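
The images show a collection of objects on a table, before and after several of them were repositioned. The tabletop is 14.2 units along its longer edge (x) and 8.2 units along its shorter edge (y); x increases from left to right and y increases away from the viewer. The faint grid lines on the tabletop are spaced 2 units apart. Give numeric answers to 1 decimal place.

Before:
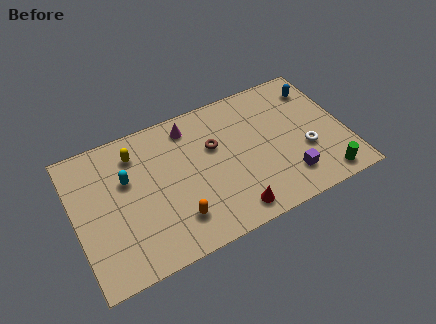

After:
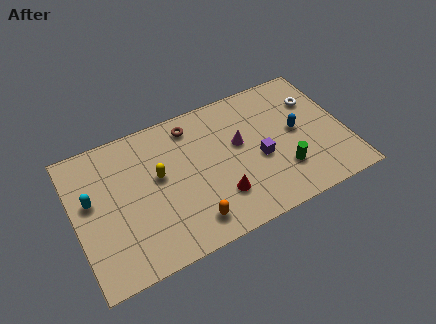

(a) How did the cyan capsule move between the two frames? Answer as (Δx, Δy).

(-1.9, -0.4)

The cyan capsule started near (2.8, 5.2) and ended near (0.9, 4.8).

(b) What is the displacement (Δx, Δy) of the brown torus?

(-1.0, 1.7)

The brown torus was at about (7.4, 5.2) and moved to about (6.4, 6.9).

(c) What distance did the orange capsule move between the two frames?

0.9

The orange capsule moved from about (5.0, 1.9) to (5.7, 1.4), a distance of √(0.7² + 0.5²) ≈ 0.9.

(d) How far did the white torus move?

2.9

The white torus moved from about (12.0, 3.0) to (12.9, 5.8), a distance of √(0.9² + 2.8²) ≈ 2.9.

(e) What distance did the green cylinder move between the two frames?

2.4

The green cylinder moved from about (12.7, 1.0) to (10.7, 2.3), a distance of √(2.0² + 1.3²) ≈ 2.4.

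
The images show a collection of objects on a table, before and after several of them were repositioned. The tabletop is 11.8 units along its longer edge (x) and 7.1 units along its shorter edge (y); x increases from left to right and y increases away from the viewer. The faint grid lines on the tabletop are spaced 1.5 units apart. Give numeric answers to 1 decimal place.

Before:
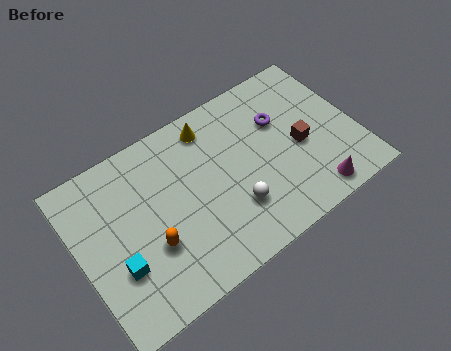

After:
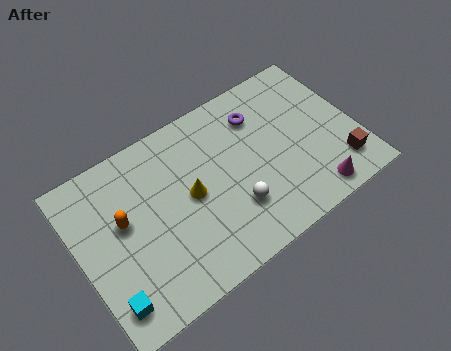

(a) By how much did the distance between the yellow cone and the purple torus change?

+0.7

The distance was about 3.1 in the first image and 3.8 in the second, so they moved 0.7 units further apart.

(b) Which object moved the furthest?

the yellow cone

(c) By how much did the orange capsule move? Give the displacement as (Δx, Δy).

(-0.9, 1.6)

From the two frames, the orange capsule sits at roughly (2.8, 2.5) before and (1.9, 4.1) after.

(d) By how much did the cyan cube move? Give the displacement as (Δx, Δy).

(-0.6, -1.1)

From the two frames, the cyan cube sits at roughly (1.4, 2.4) before and (0.8, 1.3) after.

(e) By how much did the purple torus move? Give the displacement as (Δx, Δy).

(-0.8, 0.7)

From the two frames, the purple torus sits at roughly (8.8, 4.7) before and (8.0, 5.4) after.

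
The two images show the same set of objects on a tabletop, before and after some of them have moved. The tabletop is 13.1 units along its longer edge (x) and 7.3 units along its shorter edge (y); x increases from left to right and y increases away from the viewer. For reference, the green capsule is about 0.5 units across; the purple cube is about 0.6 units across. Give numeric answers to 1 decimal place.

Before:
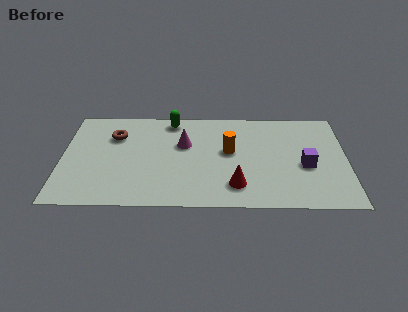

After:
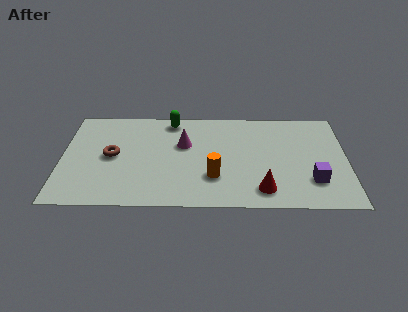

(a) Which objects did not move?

the green capsule and the magenta cone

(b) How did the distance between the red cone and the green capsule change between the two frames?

+0.9

Before: roughly 5.7 units apart; after: 6.6. That's 0.9 units further apart.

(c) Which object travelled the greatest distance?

the orange cylinder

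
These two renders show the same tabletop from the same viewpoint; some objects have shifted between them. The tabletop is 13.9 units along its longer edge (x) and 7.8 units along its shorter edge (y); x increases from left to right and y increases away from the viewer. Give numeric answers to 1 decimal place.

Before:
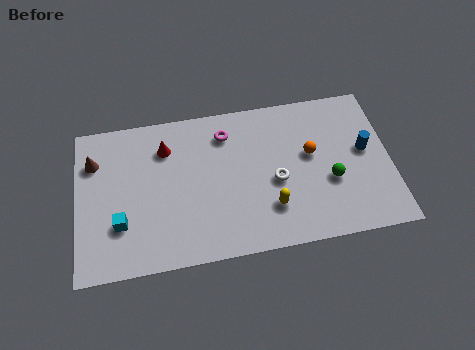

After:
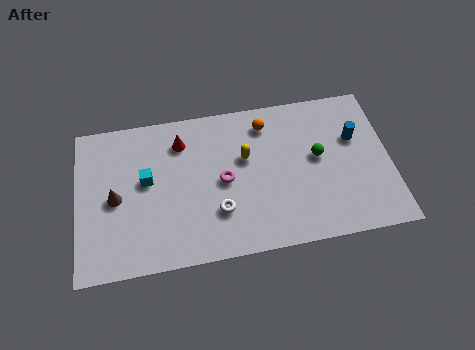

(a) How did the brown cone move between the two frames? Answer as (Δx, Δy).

(0.9, -2.0)

The brown cone was at about (0.8, 5.7) and moved to about (1.7, 3.7).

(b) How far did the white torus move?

2.8

The white torus was near (8.8, 3.4) before and (6.2, 2.3) after, so it travelled √(2.6² + 1.1²) ≈ 2.8 units.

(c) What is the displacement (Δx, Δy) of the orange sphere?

(-1.9, 1.9)

The orange sphere started near (10.4, 4.5) and ended near (8.5, 6.4).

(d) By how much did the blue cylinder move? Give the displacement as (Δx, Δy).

(-0.4, 0.7)

From the two frames, the blue cylinder sits at roughly (12.8, 4.3) before and (12.4, 5.0) after.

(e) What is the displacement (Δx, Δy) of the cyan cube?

(1.2, 2.0)

From the two frames, the cyan cube sits at roughly (1.9, 2.4) before and (3.1, 4.4) after.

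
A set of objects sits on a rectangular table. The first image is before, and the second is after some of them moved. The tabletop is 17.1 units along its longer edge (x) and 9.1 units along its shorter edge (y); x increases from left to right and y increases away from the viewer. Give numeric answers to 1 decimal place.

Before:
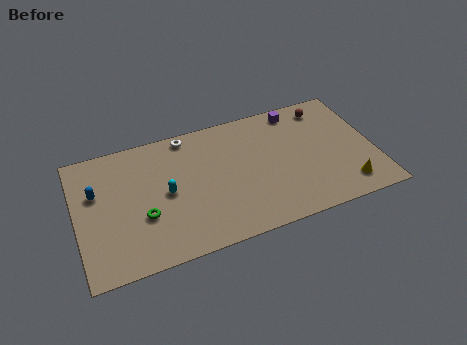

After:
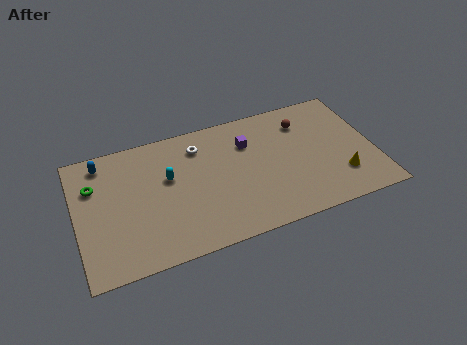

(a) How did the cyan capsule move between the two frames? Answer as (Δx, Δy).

(0.2, 1.0)

The cyan capsule was at about (5.1, 4.5) and moved to about (5.3, 5.5).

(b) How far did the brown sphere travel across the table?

1.6

The brown sphere was near (14.7, 7.7) before and (13.3, 7.0) after, so it travelled √(1.4² + 0.7²) ≈ 1.6 units.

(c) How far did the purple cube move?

3.4

From (13.0, 8.0) to (10.0, 6.5), the purple cube covered √(3.0² + 1.5²) ≈ 3.4 units.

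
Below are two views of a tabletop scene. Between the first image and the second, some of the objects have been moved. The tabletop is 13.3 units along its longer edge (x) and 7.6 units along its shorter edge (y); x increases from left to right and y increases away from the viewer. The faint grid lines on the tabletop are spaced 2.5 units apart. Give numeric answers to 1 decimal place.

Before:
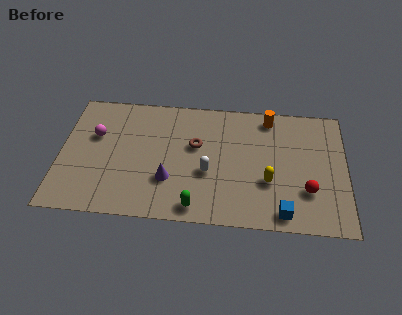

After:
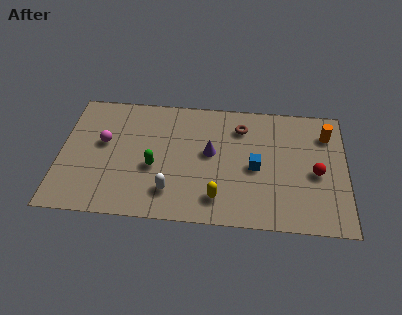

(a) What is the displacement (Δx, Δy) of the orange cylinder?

(2.7, -0.8)

The orange cylinder started near (9.7, 6.6) and ended near (12.4, 5.8).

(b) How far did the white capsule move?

2.1

The white capsule moved from about (6.9, 3.0) to (5.2, 1.7), a distance of √(1.7² + 1.3²) ≈ 2.1.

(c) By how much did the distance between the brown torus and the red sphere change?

-1.4

Before: roughly 5.7 units apart; after: 4.3. That's 1.4 units closer together.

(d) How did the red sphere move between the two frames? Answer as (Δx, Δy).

(0.4, 1.1)

From the two frames, the red sphere sits at roughly (11.5, 2.3) before and (11.9, 3.4) after.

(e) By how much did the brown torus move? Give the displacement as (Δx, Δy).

(2.1, 1.3)

From the two frames, the brown torus sits at roughly (6.3, 4.6) before and (8.4, 5.9) after.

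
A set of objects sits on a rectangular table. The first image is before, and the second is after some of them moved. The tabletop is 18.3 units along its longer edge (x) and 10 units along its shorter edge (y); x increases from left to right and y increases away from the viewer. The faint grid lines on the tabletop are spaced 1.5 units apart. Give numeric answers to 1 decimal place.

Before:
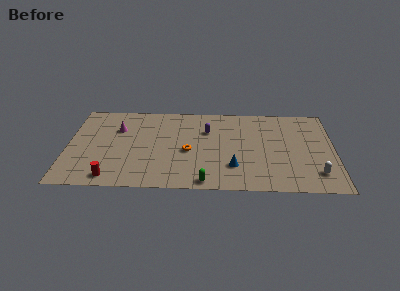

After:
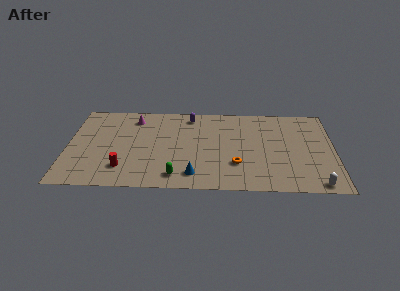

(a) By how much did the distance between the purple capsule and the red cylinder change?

-0.9

They were about 8.6 units apart before and 7.7 after — 0.9 units closer together.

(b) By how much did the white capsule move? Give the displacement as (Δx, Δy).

(0.0, -1.2)

From the two frames, the white capsule sits at roughly (17.0, 2.1) before and (17.0, 0.9) after.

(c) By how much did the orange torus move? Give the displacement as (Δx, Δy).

(3.3, -1.4)

From the two frames, the orange torus sits at roughly (8.3, 4.4) before and (11.6, 3.0) after.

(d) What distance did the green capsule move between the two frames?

2.1

The green capsule moved from about (9.5, 0.9) to (7.5, 1.5), a distance of √(2.0² + 0.6²) ≈ 2.1.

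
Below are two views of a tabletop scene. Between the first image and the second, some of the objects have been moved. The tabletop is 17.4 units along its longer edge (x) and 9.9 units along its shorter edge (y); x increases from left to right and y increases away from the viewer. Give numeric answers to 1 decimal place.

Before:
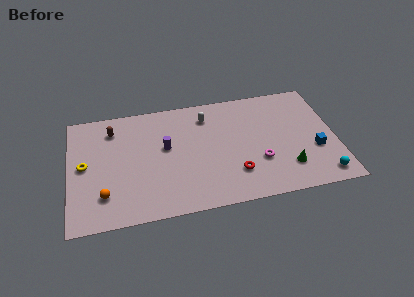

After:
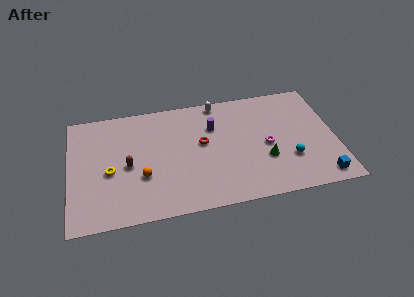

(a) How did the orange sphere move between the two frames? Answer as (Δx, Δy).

(2.5, 1.1)

The orange sphere started near (2.2, 2.4) and ended near (4.7, 3.5).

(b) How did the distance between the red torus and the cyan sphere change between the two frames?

+0.4

Before: roughly 5.7 units apart; after: 6.1. That's 0.4 units further apart.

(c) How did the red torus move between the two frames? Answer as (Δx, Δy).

(-2.0, 3.0)

From the two frames, the red torus sits at roughly (10.7, 2.6) before and (8.7, 5.6) after.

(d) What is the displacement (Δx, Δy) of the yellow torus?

(1.6, -0.8)

From the two frames, the yellow torus sits at roughly (1.0, 5.1) before and (2.6, 4.3) after.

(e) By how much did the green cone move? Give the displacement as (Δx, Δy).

(-1.4, 1.0)

From the two frames, the green cone sits at roughly (14.1, 2.4) before and (12.7, 3.4) after.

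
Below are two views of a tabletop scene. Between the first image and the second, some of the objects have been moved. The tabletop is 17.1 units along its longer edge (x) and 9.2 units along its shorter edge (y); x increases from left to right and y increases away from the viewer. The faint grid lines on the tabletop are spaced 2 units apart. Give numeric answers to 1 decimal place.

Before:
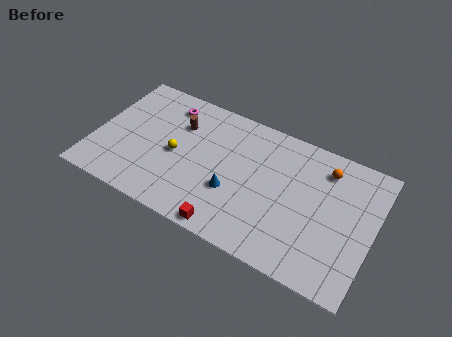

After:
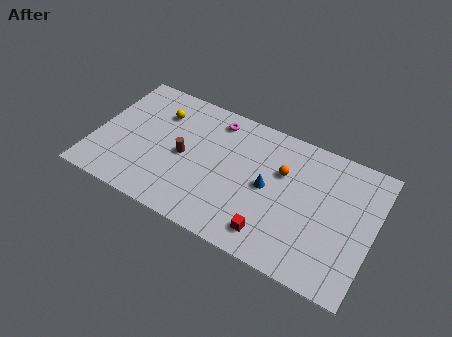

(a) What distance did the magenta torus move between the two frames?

3.0

The magenta torus was near (4.0, 7.6) before and (7.0, 7.8) after, so it travelled √(3.0² + 0.2²) ≈ 3.0 units.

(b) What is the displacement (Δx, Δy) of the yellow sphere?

(-1.4, 2.5)

The yellow sphere was at about (5.0, 4.3) and moved to about (3.6, 6.8).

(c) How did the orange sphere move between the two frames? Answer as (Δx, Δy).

(-2.5, -1.4)

From the two frames, the orange sphere sits at roughly (13.9, 7.4) before and (11.4, 6.0) after.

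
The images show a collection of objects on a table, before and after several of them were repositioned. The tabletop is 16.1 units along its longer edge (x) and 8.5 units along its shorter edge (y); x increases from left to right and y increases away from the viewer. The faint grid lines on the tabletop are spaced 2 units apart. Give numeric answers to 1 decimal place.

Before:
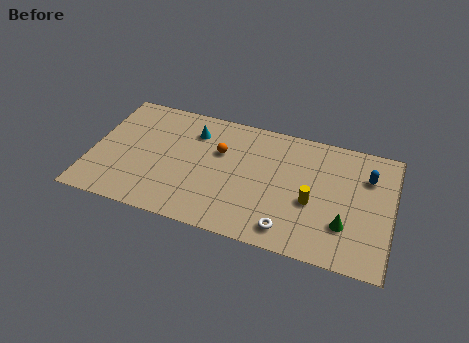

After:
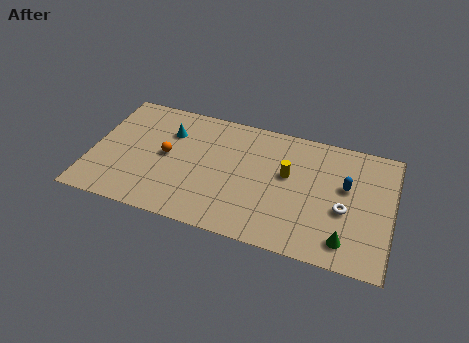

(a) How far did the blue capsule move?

1.5

The blue capsule was near (14.7, 6.1) before and (13.6, 5.1) after, so it travelled √(1.1² + 1.0²) ≈ 1.5 units.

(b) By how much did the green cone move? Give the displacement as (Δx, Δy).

(0.1, -1.0)

The green cone was at about (13.7, 2.5) and moved to about (13.8, 1.5).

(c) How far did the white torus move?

3.6

From (10.8, 1.3) to (13.6, 3.5), the white torus covered √(2.8² + 2.2²) ≈ 3.6 units.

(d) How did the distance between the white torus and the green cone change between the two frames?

-1.1

Before: roughly 3.1 units apart; after: 2.0. That's 1.1 units closer together.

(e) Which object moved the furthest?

the white torus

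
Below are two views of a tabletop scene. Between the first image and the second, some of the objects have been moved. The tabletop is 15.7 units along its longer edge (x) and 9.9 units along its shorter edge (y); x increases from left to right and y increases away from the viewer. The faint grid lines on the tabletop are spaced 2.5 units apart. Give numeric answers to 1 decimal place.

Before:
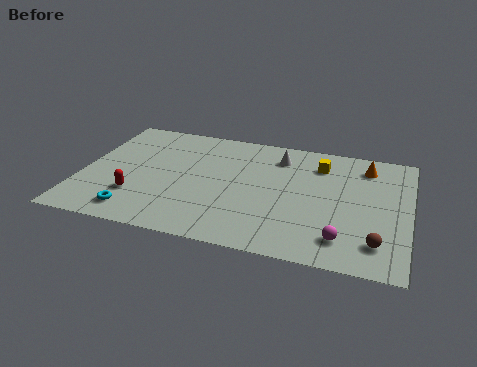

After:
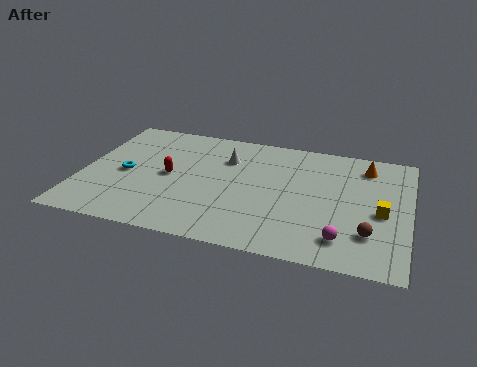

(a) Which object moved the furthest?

the yellow cube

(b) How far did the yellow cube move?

4.5

The yellow cube moved from about (11.3, 7.7) to (14.4, 4.4), a distance of √(3.1² + 3.3²) ≈ 4.5.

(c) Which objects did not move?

the magenta sphere and the orange cone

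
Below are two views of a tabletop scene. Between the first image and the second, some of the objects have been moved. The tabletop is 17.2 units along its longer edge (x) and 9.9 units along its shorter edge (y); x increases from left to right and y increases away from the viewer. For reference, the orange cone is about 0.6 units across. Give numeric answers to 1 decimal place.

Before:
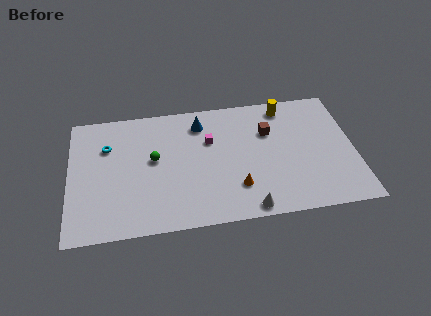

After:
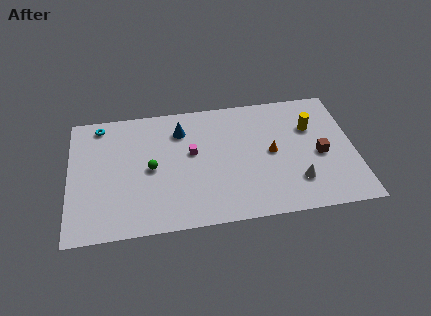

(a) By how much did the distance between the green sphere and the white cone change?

+1.8

They were about 7.2 units apart before and 9.0 after — 1.8 units further apart.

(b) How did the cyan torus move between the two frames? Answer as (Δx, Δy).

(-0.4, 1.8)

The cyan torus was at about (2.3, 6.9) and moved to about (1.9, 8.7).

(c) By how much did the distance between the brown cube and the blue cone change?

+4.6

They were about 4.3 units apart before and 8.9 after — 4.6 units further apart.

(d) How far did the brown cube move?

3.8

From (12.1, 6.7) to (15.1, 4.4), the brown cube covered √(3.0² + 2.3²) ≈ 3.8 units.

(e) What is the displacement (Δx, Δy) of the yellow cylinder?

(1.5, -1.9)

From the two frames, the yellow cylinder sits at roughly (13.2, 8.6) before and (14.7, 6.7) after.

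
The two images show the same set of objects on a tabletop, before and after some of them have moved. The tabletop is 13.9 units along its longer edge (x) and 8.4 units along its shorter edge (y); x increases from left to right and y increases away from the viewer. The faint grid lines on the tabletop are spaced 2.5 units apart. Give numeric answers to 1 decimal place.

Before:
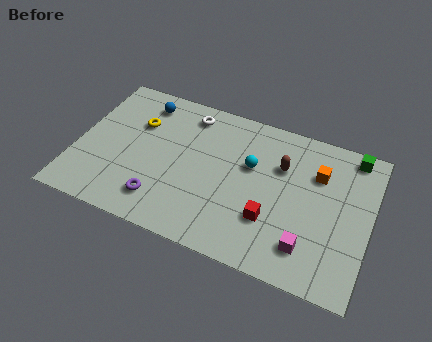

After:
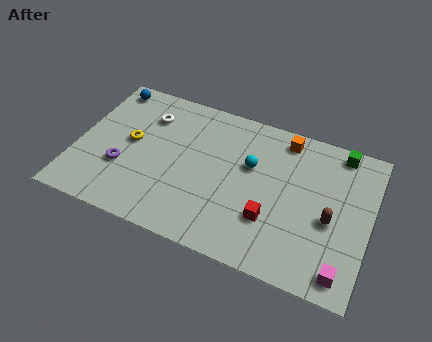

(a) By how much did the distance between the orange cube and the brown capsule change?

+2.8

Before: roughly 1.7 units apart; after: 4.5. That's 2.8 units further apart.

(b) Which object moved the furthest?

the brown capsule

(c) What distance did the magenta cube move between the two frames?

1.8

The magenta cube was near (11.2, 1.8) before and (12.9, 1.1) after, so it travelled √(1.7² + 0.7²) ≈ 1.8 units.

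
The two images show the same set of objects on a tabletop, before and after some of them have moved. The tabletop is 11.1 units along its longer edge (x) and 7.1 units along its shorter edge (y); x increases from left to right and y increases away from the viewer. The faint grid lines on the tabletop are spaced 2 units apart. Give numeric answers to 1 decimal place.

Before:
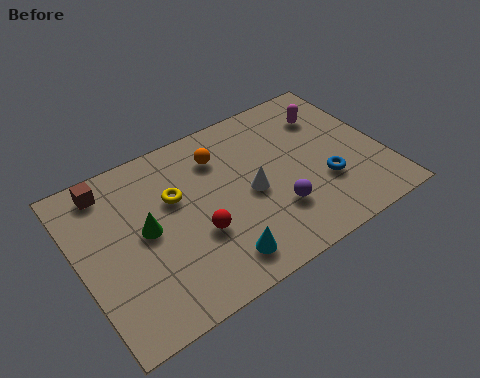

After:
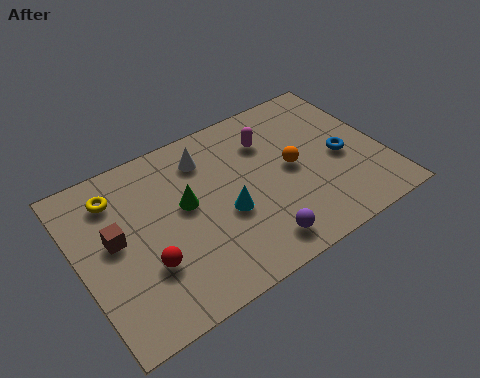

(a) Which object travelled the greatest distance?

the orange sphere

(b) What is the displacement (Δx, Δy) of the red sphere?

(-1.9, -0.3)

From the two frames, the red sphere sits at roughly (4.1, 2.6) before and (2.2, 2.3) after.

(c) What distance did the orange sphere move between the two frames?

3.0

The orange sphere moved from about (5.4, 5.4) to (7.8, 3.6), a distance of √(2.4² + 1.8²) ≈ 3.0.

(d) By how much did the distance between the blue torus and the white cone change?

+2.5

Before: roughly 2.8 units apart; after: 5.3. That's 2.5 units further apart.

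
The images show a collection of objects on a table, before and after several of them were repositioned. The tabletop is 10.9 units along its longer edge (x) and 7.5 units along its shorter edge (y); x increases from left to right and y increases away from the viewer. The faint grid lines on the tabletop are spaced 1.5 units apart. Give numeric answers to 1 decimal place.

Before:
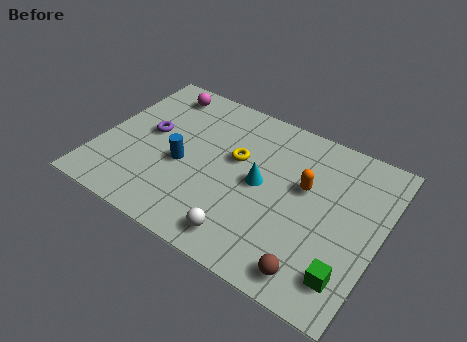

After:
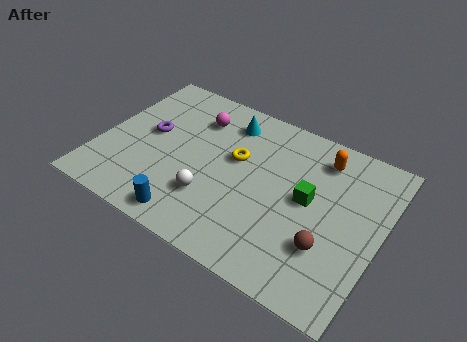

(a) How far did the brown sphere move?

1.3

From (8.8, 1.0) to (9.1, 2.3), the brown sphere covered √(0.3² + 1.3²) ≈ 1.3 units.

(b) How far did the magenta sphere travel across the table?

1.7

The magenta sphere moved from about (1.8, 6.4) to (3.4, 5.7), a distance of √(1.6² + 0.7²) ≈ 1.7.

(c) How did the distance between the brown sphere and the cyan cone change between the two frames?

+2.1

Before: roughly 3.8 units apart; after: 5.9. That's 2.1 units further apart.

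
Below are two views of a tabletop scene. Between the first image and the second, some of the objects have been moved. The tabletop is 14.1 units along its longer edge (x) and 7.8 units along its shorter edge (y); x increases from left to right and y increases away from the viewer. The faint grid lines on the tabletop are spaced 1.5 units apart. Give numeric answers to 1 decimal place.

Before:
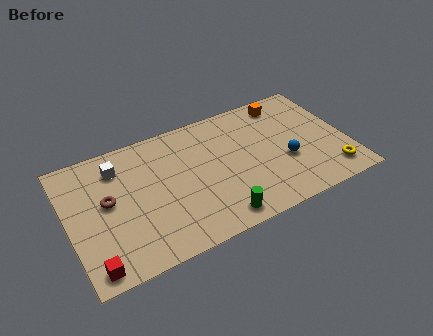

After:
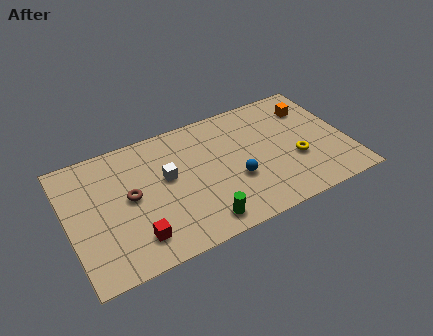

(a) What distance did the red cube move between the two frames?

2.3

From (0.9, 0.9) to (3.1, 1.6), the red cube covered √(2.2² + 0.7²) ≈ 2.3 units.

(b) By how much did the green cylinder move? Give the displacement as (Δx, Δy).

(-0.8, 0.1)

The green cylinder started near (7.1, 1.0) and ended near (6.3, 1.1).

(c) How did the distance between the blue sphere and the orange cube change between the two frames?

+1.5

Before: roughly 3.7 units apart; after: 5.2. That's 1.5 units further apart.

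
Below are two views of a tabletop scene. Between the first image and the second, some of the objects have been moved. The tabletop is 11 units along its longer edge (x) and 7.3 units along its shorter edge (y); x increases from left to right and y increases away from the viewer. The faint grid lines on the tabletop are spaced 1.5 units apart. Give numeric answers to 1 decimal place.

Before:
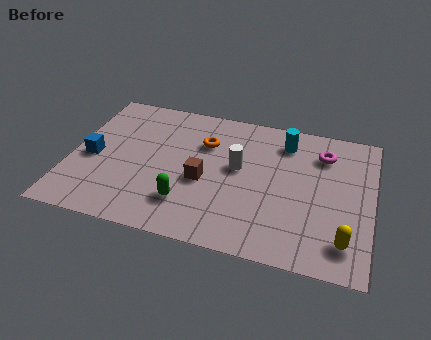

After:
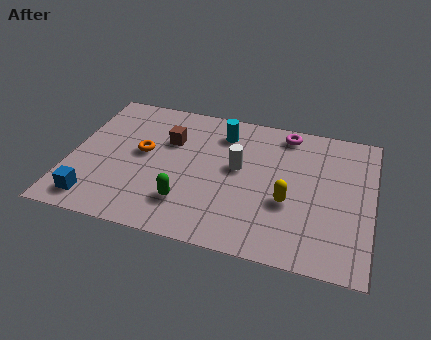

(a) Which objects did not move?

the green capsule and the white cylinder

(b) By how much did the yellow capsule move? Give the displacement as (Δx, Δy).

(-2.1, 1.4)

The yellow capsule started near (10.1, 1.4) and ended near (8.0, 2.8).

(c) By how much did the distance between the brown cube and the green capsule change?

+1.8

They were about 1.4 units apart before and 3.2 after — 1.8 units further apart.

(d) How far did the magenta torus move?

1.6

The magenta torus was near (9.1, 5.6) before and (7.7, 6.4) after, so it travelled √(1.4² + 0.8²) ≈ 1.6 units.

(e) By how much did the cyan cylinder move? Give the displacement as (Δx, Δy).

(-2.3, -0.1)

From the two frames, the cyan cylinder sits at roughly (7.7, 5.9) before and (5.4, 5.8) after.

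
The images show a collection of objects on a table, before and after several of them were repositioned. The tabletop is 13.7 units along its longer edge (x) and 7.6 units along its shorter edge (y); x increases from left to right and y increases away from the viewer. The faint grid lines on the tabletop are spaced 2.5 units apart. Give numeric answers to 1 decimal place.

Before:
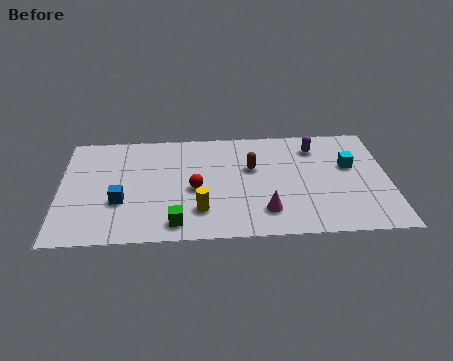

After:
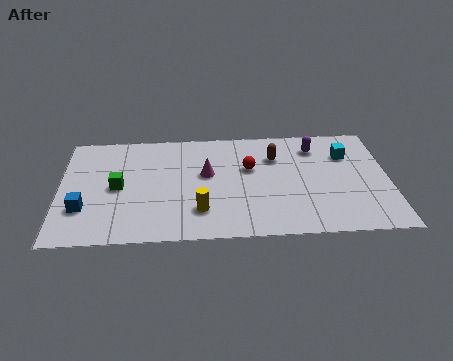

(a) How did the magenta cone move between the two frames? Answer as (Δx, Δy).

(-2.4, 2.7)

The magenta cone started near (8.5, 1.7) and ended near (6.1, 4.4).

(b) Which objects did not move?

the yellow cylinder and the purple capsule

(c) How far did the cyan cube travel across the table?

0.8

From (12.1, 4.6) to (12.0, 5.4), the cyan cube covered √(0.1² + 0.8²) ≈ 0.8 units.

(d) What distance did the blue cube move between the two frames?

1.6

The blue cube was near (2.5, 2.7) before and (1.0, 2.3) after, so it travelled √(1.5² + 0.4²) ≈ 1.6 units.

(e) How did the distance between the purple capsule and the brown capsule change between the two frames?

-1.2

Before: roughly 3.0 units apart; after: 1.8. That's 1.2 units closer together.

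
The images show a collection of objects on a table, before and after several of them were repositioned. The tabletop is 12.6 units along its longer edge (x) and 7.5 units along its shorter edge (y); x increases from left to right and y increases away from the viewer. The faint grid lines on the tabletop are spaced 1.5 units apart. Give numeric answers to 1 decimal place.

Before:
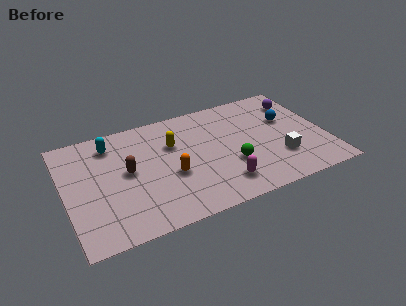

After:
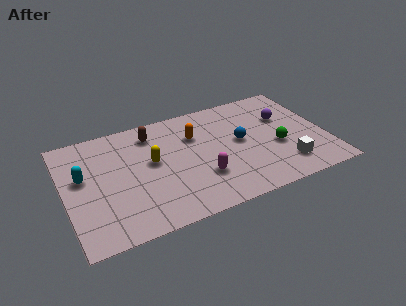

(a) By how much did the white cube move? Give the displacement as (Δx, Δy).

(0.2, -0.6)

The white cube was at about (10.2, 2.2) and moved to about (10.4, 1.6).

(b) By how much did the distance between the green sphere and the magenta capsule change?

+2.6

Before: roughly 1.3 units apart; after: 3.9. That's 2.6 units further apart.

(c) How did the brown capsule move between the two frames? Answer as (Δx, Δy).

(1.4, 2.1)

The brown capsule started near (3.0, 4.0) and ended near (4.4, 6.1).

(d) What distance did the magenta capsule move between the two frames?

1.2

From (7.3, 1.5) to (6.4, 2.3), the magenta capsule covered √(0.9² + 0.8²) ≈ 1.2 units.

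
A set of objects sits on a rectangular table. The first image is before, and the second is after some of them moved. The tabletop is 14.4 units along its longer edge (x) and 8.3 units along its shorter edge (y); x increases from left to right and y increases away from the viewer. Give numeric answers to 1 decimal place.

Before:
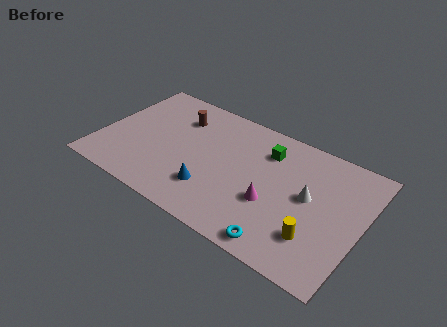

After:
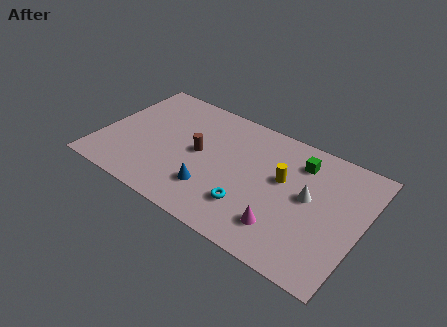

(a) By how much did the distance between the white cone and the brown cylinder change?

-1.7

They were about 7.8 units apart before and 6.1 after — 1.7 units closer together.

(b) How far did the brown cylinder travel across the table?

2.4

From (3.9, 6.2) to (5.4, 4.3), the brown cylinder covered √(1.5² + 1.9²) ≈ 2.4 units.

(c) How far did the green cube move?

1.8

The green cube was near (8.9, 6.3) before and (10.7, 6.5) after, so it travelled √(1.8² + 0.2²) ≈ 1.8 units.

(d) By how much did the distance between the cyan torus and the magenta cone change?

-0.5

The distance was about 2.4 in the first image and 1.9 in the second, so they moved 0.5 units closer together.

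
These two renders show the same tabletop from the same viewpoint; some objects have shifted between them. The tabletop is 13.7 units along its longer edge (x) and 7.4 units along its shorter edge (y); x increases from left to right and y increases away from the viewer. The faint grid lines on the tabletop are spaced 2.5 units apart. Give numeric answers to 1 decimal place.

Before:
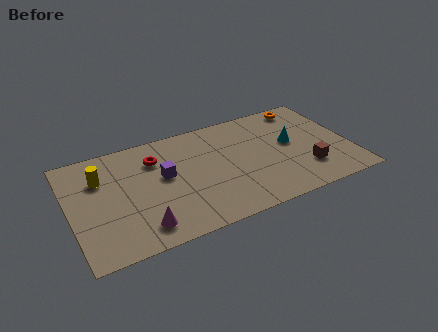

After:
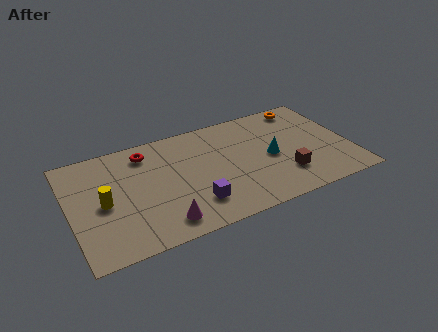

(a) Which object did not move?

the orange torus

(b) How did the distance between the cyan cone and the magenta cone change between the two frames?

-2.1

The distance was about 8.2 in the first image and 6.1 in the second, so they moved 2.1 units closer together.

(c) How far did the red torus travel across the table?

0.7

The red torus was near (4.3, 5.5) before and (3.9, 6.1) after, so it travelled √(0.4² + 0.6²) ≈ 0.7 units.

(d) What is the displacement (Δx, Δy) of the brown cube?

(-1.1, 0.0)

The brown cube started near (11.4, 2.0) and ended near (10.3, 2.0).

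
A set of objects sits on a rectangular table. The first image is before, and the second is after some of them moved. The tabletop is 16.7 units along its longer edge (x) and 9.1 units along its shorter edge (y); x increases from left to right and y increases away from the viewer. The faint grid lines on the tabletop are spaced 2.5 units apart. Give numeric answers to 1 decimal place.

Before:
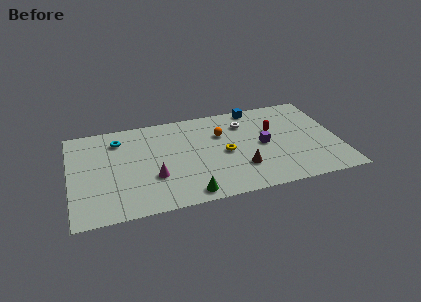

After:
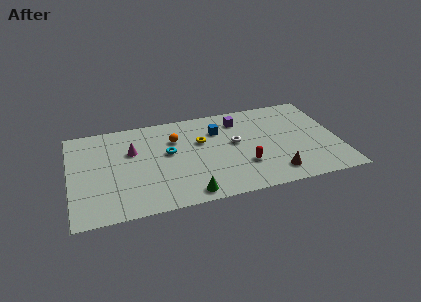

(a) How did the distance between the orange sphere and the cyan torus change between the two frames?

-5.2

They were about 6.5 units apart before and 1.3 after — 5.2 units closer together.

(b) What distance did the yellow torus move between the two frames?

2.1

The yellow torus was near (9.6, 4.3) before and (8.2, 5.8) after, so it travelled √(1.4² + 1.5²) ≈ 2.1 units.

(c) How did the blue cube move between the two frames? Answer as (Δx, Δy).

(-2.5, -1.7)

The blue cube was at about (11.8, 8.3) and moved to about (9.3, 6.6).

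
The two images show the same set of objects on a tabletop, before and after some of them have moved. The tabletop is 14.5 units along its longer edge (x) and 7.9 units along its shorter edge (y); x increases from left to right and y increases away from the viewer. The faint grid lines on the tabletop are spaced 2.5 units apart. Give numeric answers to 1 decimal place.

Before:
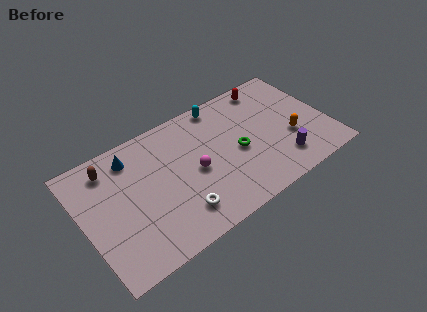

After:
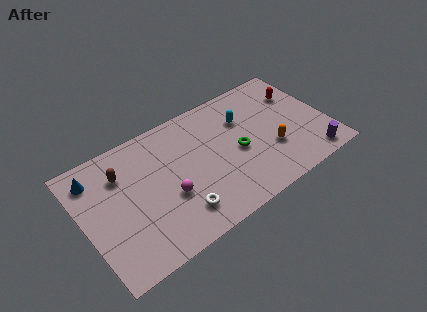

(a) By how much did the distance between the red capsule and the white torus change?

+0.7

They were about 8.2 units apart before and 8.9 after — 0.7 units further apart.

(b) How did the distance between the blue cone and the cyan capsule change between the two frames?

+3.3

Before: roughly 5.5 units apart; after: 8.8. That's 3.3 units further apart.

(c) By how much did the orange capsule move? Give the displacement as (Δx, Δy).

(-1.2, -0.2)

The orange capsule was at about (12.2, 2.9) and moved to about (11.0, 2.7).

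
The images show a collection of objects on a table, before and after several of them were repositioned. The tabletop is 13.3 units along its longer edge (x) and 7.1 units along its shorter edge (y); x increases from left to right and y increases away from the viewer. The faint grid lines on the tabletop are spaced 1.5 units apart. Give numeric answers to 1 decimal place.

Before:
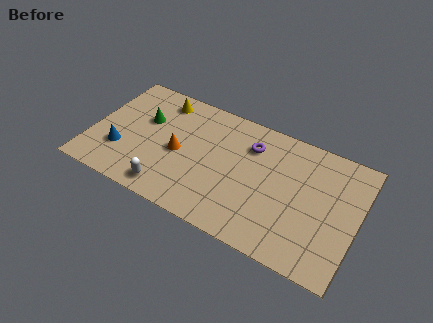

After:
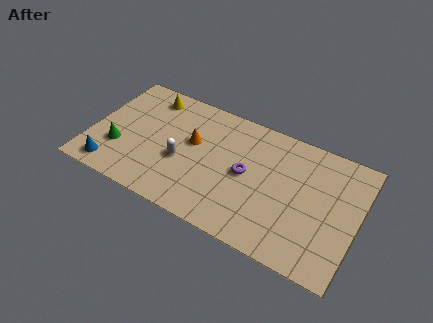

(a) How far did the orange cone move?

1.1

The orange cone moved from about (4.4, 3.3) to (5.0, 4.2), a distance of √(0.6² + 0.9²) ≈ 1.1.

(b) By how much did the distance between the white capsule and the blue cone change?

+0.9

Before: roughly 2.9 units apart; after: 3.8. That's 0.9 units further apart.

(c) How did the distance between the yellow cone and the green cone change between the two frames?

+2.2

The distance was about 1.6 in the first image and 3.8 in the second, so they moved 2.2 units further apart.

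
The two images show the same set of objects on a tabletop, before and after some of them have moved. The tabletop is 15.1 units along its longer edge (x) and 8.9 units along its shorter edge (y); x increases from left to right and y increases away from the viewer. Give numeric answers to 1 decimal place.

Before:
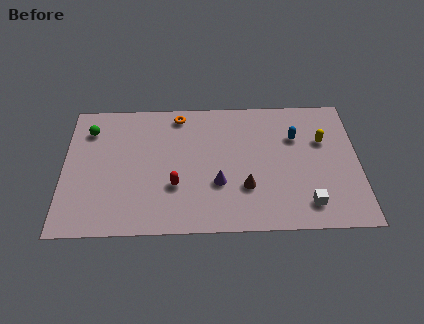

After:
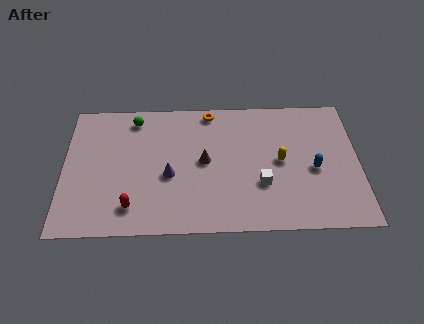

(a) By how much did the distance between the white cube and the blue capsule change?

-1.7

The distance was about 4.5 in the first image and 2.8 in the second, so they moved 1.7 units closer together.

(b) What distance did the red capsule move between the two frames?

2.6

The red capsule moved from about (5.7, 3.0) to (3.5, 1.7), a distance of √(2.2² + 1.3²) ≈ 2.6.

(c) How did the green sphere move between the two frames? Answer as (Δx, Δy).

(2.3, 0.7)

The green sphere started near (1.3, 6.9) and ended near (3.6, 7.6).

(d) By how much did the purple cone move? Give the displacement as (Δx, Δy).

(-2.5, 0.6)

The purple cone started near (7.9, 3.1) and ended near (5.4, 3.7).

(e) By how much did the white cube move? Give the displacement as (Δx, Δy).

(-2.3, 1.4)

The white cube started near (12.4, 1.6) and ended near (10.1, 3.0).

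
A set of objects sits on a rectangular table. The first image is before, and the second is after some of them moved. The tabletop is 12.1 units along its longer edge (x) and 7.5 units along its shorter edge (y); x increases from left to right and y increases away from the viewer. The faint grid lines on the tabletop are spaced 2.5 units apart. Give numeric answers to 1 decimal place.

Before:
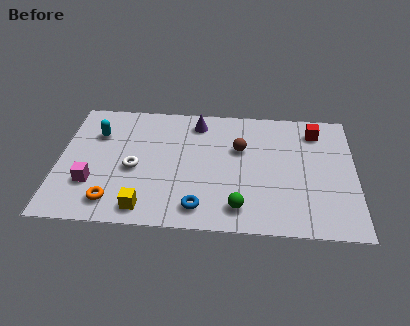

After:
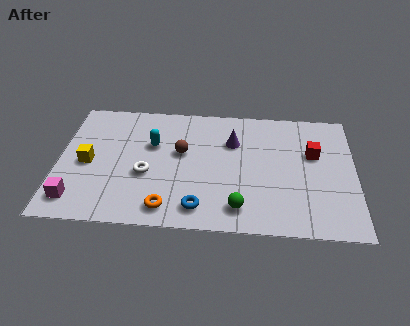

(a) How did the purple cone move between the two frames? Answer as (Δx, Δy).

(1.5, -1.1)

The purple cone started near (5.6, 6.3) and ended near (7.1, 5.2).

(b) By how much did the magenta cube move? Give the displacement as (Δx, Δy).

(-0.6, -1.0)

The magenta cube started near (1.4, 2.3) and ended near (0.8, 1.3).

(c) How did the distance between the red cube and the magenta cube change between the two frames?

+0.3

Before: roughly 9.9 units apart; after: 10.2. That's 0.3 units further apart.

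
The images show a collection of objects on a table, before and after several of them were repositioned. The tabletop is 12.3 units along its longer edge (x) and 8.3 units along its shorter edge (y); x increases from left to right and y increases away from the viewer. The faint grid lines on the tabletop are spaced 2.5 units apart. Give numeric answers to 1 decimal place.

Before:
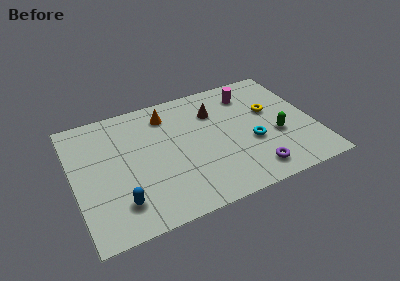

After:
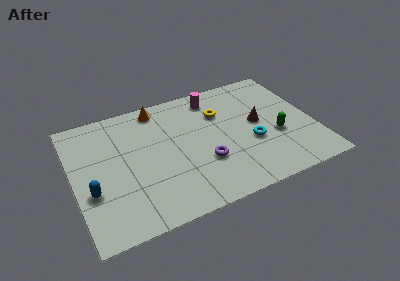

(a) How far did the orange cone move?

0.7

The orange cone was near (5.0, 6.7) before and (4.6, 7.3) after, so it travelled √(0.4² + 0.6²) ≈ 0.7 units.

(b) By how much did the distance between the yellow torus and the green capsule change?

+1.9

They were about 1.8 units apart before and 3.7 after — 1.9 units further apart.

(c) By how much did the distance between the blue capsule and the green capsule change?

+1.2

The distance was about 8.3 in the first image and 9.5 in the second, so they moved 1.2 units further apart.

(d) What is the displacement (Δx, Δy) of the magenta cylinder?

(-1.8, 0.4)

The magenta cylinder was at about (9.3, 6.6) and moved to about (7.5, 7.0).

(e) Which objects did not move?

the green capsule and the cyan torus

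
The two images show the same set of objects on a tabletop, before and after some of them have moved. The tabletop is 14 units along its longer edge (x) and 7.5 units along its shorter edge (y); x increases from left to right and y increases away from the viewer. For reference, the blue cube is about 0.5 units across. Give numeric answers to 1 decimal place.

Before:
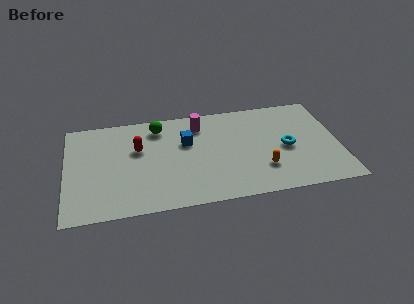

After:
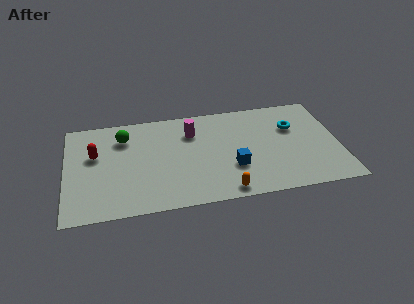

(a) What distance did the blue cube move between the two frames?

3.3

The blue cube moved from about (6.2, 4.8) to (8.5, 2.5), a distance of √(2.3² + 2.3²) ≈ 3.3.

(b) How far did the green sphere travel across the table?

1.9

The green sphere moved from about (4.8, 6.2) to (3.0, 5.7), a distance of √(1.8² + 0.5²) ≈ 1.9.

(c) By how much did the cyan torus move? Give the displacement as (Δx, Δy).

(0.4, 1.5)

The cyan torus started near (11.3, 3.5) and ended near (11.7, 5.0).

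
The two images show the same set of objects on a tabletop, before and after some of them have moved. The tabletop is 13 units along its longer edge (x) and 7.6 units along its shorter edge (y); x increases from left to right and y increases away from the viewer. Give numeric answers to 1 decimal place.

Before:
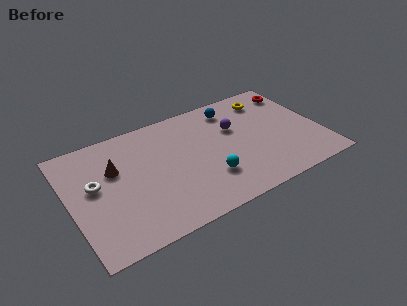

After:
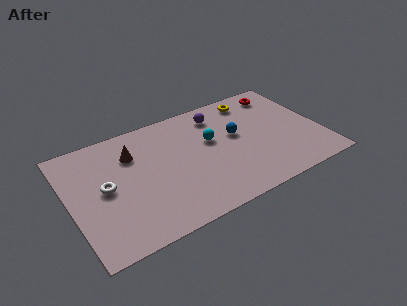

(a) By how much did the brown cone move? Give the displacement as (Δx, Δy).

(1.0, 0.6)

From the two frames, the brown cone sits at roughly (2.4, 4.9) before and (3.4, 5.5) after.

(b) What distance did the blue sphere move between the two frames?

1.9

The blue sphere was near (8.8, 6.3) before and (8.7, 4.4) after, so it travelled √(0.1² + 1.9²) ≈ 1.9 units.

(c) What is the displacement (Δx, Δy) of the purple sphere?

(-0.7, 1.3)

The purple sphere was at about (8.7, 4.9) and moved to about (8.0, 6.2).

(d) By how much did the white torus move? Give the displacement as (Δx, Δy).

(0.5, -0.4)

From the two frames, the white torus sits at roughly (1.3, 4.3) before and (1.8, 3.9) after.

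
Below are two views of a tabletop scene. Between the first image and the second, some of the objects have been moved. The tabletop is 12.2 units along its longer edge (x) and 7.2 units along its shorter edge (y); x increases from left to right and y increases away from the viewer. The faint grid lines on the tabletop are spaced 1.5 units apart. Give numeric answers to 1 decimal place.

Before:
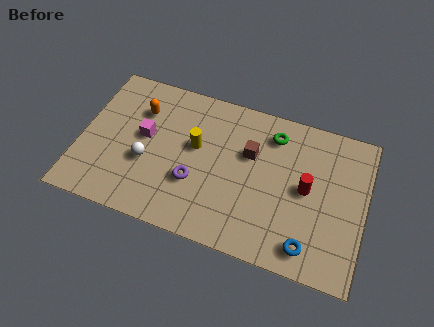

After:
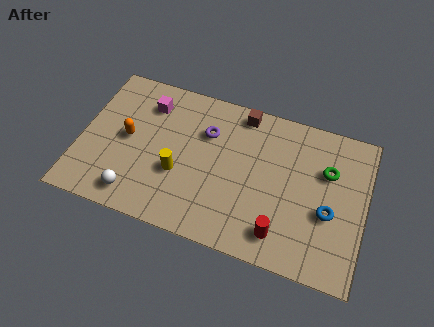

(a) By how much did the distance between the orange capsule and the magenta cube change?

+0.8

They were about 1.2 units apart before and 2.0 after — 0.8 units further apart.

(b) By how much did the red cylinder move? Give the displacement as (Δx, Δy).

(-0.9, -2.4)

The red cylinder was at about (9.7, 3.7) and moved to about (8.8, 1.3).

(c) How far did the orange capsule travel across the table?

1.6

The orange capsule was near (2.4, 5.2) before and (2.0, 3.7) after, so it travelled √(0.4² + 1.5²) ≈ 1.6 units.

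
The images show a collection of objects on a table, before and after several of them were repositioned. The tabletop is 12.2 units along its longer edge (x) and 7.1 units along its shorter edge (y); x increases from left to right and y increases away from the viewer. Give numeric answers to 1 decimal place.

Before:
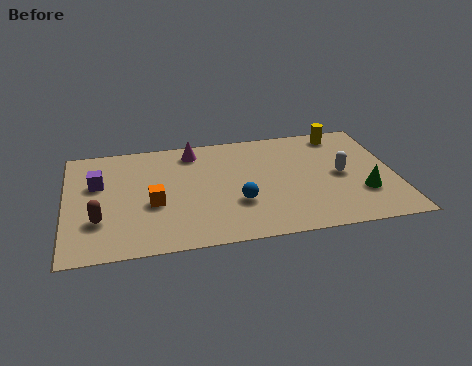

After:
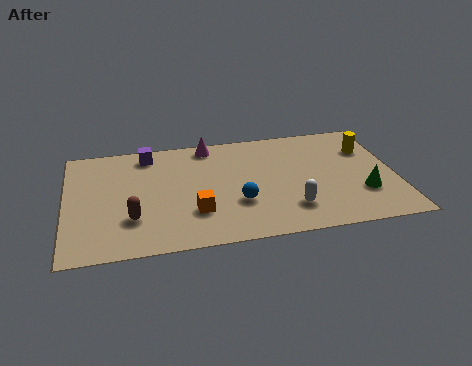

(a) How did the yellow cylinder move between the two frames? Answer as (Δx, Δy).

(0.9, -1.2)

The yellow cylinder was at about (10.4, 6.2) and moved to about (11.3, 5.0).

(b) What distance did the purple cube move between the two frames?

2.5

From (1.2, 4.5) to (3.1, 6.1), the purple cube covered √(1.9² + 1.6²) ≈ 2.5 units.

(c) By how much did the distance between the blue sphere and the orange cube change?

-1.5

They were about 3.1 units apart before and 1.6 after — 1.5 units closer together.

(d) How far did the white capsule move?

2.7

The white capsule moved from about (10.2, 3.5) to (8.2, 1.7), a distance of √(2.0² + 1.8²) ≈ 2.7.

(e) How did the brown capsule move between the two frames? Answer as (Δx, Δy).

(1.2, -0.1)

The brown capsule started near (1.2, 2.2) and ended near (2.4, 2.1).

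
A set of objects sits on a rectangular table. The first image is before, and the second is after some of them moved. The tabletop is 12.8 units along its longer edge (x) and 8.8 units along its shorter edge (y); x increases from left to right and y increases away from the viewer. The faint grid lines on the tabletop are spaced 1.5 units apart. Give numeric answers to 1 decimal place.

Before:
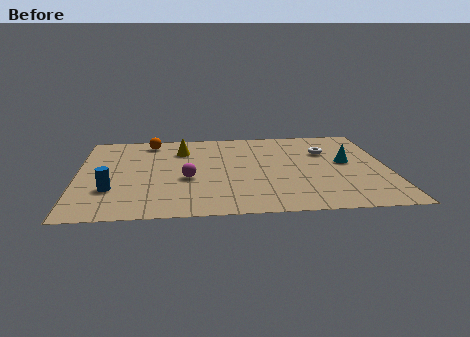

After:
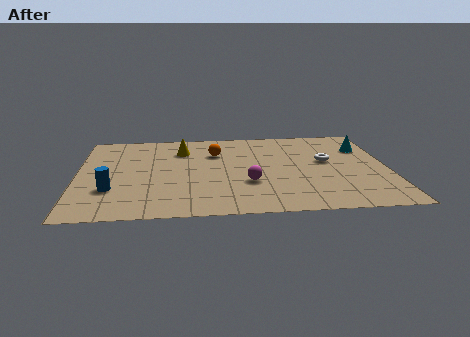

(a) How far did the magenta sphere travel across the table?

2.6

The magenta sphere moved from about (4.5, 3.6) to (7.0, 3.0), a distance of √(2.5² + 0.6²) ≈ 2.6.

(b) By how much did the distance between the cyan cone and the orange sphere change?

-2.4

Before: roughly 8.6 units apart; after: 6.2. That's 2.4 units closer together.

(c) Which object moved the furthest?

the orange sphere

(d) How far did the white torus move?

1.0

The white torus was near (10.3, 6.0) before and (10.3, 5.0) after, so it travelled √(0.0² + 1.0²) ≈ 1.0 units.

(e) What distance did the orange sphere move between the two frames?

3.0

The orange sphere moved from about (3.0, 7.6) to (5.7, 6.2), a distance of √(2.7² + 1.4²) ≈ 3.0.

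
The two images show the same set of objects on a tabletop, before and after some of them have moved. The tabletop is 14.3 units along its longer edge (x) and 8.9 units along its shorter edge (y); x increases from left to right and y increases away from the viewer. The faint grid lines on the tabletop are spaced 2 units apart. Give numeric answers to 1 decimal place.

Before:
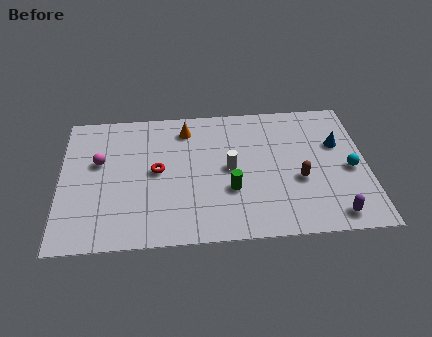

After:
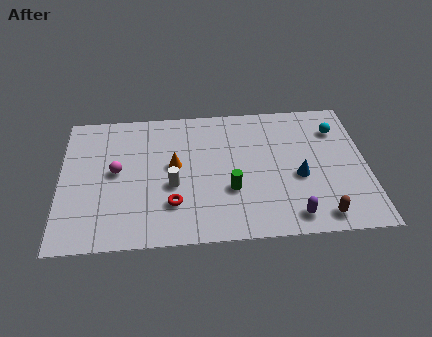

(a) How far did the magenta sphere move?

1.1

The magenta sphere was near (1.8, 5.4) before and (2.6, 4.7) after, so it travelled √(0.8² + 0.7²) ≈ 1.1 units.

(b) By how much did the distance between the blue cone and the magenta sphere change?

-2.6

Before: roughly 11.2 units apart; after: 8.6. That's 2.6 units closer together.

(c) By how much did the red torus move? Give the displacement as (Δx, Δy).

(0.7, -2.2)

From the two frames, the red torus sits at roughly (4.5, 4.6) before and (5.2, 2.4) after.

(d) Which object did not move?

the green cylinder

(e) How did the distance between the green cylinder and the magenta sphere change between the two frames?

-1.0

Before: roughly 6.5 units apart; after: 5.5. That's 1.0 units closer together.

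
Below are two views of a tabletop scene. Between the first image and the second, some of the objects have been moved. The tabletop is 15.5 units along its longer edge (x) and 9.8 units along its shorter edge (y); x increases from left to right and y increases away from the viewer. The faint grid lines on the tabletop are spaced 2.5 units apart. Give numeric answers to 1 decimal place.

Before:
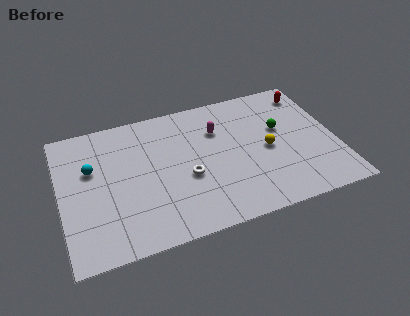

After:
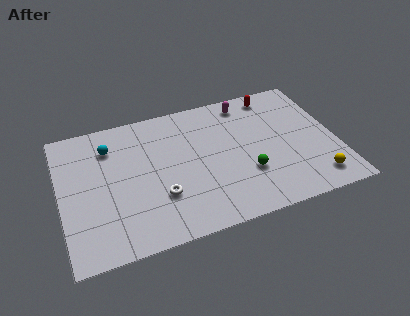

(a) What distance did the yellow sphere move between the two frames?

3.8

From (11.6, 4.6) to (14.0, 1.6), the yellow sphere covered √(2.4² + 3.0²) ≈ 3.8 units.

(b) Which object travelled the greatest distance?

the yellow sphere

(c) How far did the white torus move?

1.8

From (7.0, 4.0) to (5.4, 3.1), the white torus covered √(1.6² + 0.9²) ≈ 1.8 units.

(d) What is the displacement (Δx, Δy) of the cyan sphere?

(1.1, 1.3)

The cyan sphere started near (1.8, 6.2) and ended near (2.9, 7.5).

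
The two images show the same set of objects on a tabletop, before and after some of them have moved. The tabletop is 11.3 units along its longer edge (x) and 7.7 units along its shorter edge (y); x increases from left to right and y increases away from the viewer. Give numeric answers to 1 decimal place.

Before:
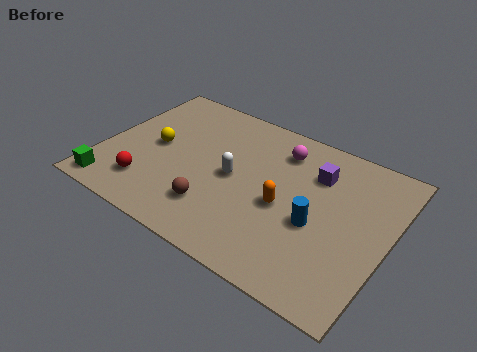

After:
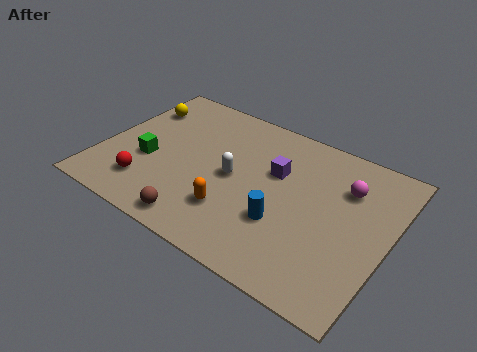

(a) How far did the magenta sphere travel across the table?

2.8

From (6.7, 6.1) to (9.4, 5.5), the magenta sphere covered √(2.7² + 0.6²) ≈ 2.8 units.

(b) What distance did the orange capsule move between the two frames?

2.2

The orange capsule was near (7.3, 3.4) before and (5.5, 2.1) after, so it travelled √(1.8² + 1.3²) ≈ 2.2 units.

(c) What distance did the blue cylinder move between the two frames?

1.3

The blue cylinder was near (8.6, 3.2) before and (7.4, 2.6) after, so it travelled √(1.2² + 0.6²) ≈ 1.3 units.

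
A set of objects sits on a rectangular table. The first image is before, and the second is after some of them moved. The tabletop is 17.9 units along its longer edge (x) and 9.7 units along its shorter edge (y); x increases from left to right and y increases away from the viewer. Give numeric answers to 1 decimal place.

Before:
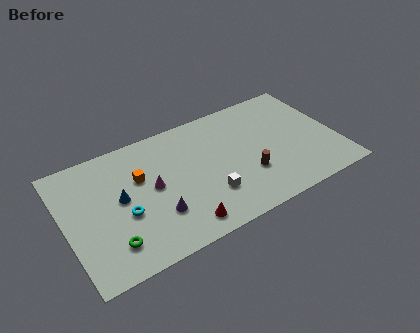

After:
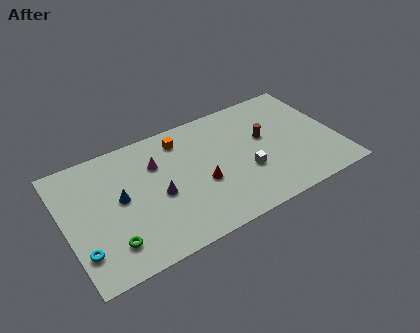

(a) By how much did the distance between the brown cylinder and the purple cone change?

+1.3

Before: roughly 6.1 units apart; after: 7.4. That's 1.3 units further apart.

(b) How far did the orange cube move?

3.5

The orange cube was near (5.0, 6.2) before and (8.0, 8.0) after, so it travelled √(3.0² + 1.8²) ≈ 3.5 units.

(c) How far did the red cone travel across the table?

3.0

The red cone moved from about (7.1, 1.4) to (8.8, 3.9), a distance of √(1.7² + 2.5²) ≈ 3.0.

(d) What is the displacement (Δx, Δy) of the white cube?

(2.6, 0.7)

From the two frames, the white cube sits at roughly (9.1, 2.8) before and (11.7, 3.5) after.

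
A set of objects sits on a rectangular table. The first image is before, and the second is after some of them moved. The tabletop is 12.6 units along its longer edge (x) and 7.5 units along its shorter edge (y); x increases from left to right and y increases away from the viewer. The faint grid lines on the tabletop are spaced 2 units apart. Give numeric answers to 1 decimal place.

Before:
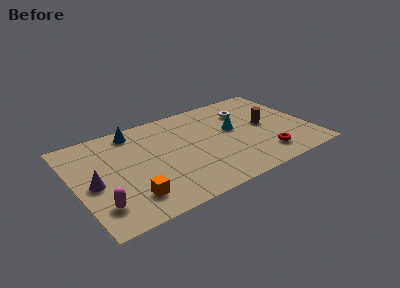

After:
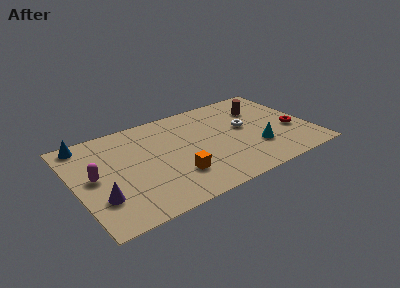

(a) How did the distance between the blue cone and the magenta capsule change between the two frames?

-2.6

Before: roughly 5.4 units apart; after: 2.8. That's 2.6 units closer together.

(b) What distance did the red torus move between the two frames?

2.3

From (9.8, 1.5) to (11.6, 2.9), the red torus covered √(1.8² + 1.4²) ≈ 2.3 units.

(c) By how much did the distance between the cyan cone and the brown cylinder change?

+1.5

They were about 1.7 units apart before and 3.2 after — 1.5 units further apart.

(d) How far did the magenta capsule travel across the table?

2.2

The magenta capsule moved from about (1.0, 1.7) to (1.0, 3.9), a distance of √(0.0² + 2.2²) ≈ 2.2.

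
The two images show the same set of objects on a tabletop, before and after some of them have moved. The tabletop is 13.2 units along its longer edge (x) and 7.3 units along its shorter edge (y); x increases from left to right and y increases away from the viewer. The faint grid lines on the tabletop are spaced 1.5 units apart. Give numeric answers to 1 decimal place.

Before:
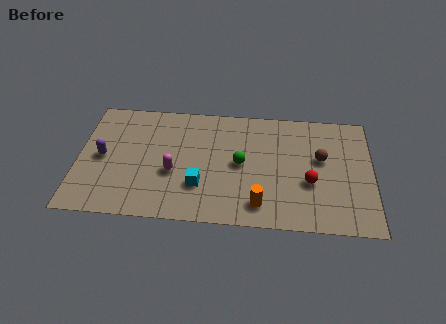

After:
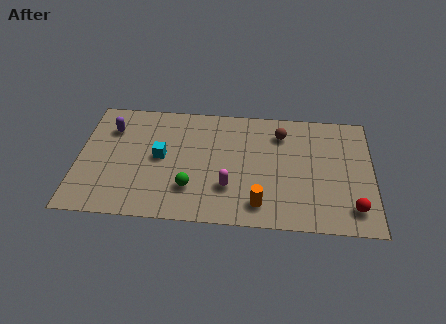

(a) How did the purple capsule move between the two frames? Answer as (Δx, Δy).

(0.3, 1.8)

From the two frames, the purple capsule sits at roughly (1.1, 3.6) before and (1.4, 5.4) after.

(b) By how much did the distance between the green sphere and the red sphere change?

+4.0

They were about 3.2 units apart before and 7.2 after — 4.0 units further apart.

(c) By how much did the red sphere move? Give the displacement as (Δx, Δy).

(1.9, -1.4)

The red sphere started near (10.4, 2.8) and ended near (12.3, 1.4).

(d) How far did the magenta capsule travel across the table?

2.6

From (4.3, 2.9) to (6.8, 2.2), the magenta capsule covered √(2.5² + 0.7²) ≈ 2.6 units.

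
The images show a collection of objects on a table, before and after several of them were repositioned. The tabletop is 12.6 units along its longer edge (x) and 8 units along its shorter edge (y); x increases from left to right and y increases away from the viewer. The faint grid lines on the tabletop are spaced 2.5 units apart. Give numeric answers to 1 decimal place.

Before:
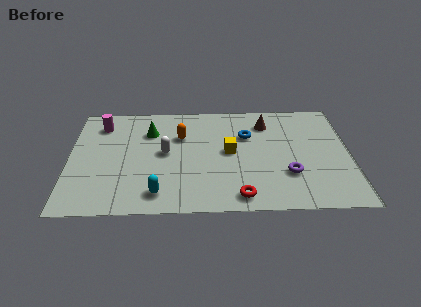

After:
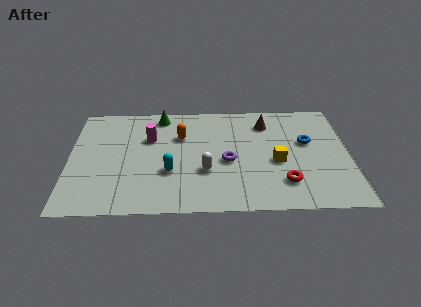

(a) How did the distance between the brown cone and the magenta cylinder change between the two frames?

-2.1

They were about 7.5 units apart before and 5.4 after — 2.1 units closer together.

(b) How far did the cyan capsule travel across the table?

1.6

From (4.0, 1.3) to (4.5, 2.8), the cyan capsule covered √(0.5² + 1.5²) ≈ 1.6 units.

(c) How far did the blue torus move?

2.8

The blue torus moved from about (8.0, 5.4) to (10.7, 4.8), a distance of √(2.7² + 0.6²) ≈ 2.8.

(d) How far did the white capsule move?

2.3

The white capsule moved from about (4.3, 4.2) to (6.1, 2.8), a distance of √(1.8² + 1.4²) ≈ 2.3.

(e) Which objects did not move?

the brown cone and the orange capsule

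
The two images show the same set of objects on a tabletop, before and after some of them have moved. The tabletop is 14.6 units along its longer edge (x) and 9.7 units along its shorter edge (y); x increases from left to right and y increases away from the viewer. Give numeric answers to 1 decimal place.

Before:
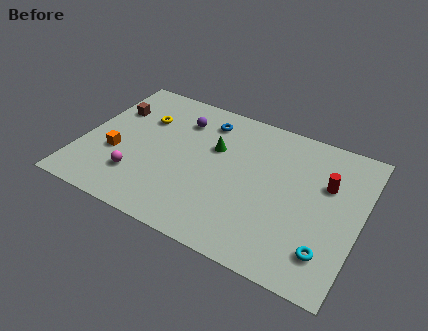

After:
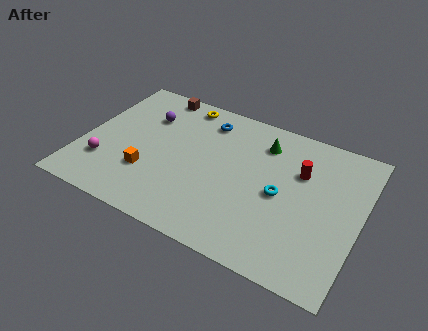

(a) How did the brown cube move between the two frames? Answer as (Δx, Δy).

(2.0, 2.1)

The brown cube started near (1.2, 6.7) and ended near (3.2, 8.8).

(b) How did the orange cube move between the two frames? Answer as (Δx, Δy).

(1.8, -0.6)

From the two frames, the orange cube sits at roughly (1.9, 3.6) before and (3.7, 3.0) after.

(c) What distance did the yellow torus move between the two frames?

2.6

The yellow torus was near (2.9, 6.7) before and (4.7, 8.6) after, so it travelled √(1.8² + 1.9²) ≈ 2.6 units.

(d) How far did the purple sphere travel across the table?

1.9

From (4.8, 7.4) to (3.0, 6.9), the purple sphere covered √(1.8² + 0.5²) ≈ 1.9 units.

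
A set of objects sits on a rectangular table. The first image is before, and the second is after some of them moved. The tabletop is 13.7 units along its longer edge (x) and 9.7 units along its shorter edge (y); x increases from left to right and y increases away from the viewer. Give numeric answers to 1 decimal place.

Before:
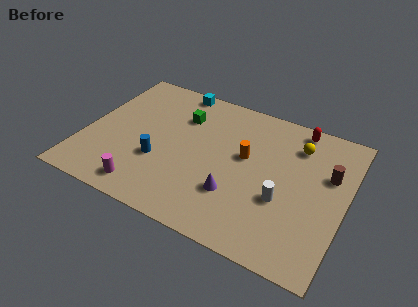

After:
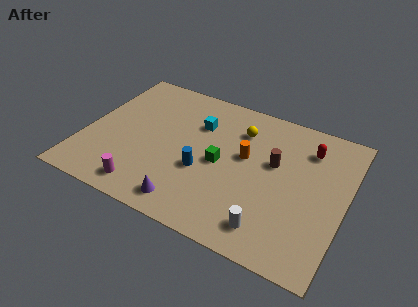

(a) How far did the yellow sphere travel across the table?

3.0

The yellow sphere was near (10.9, 7.5) before and (7.9, 7.3) after, so it travelled √(3.0² + 0.2²) ≈ 3.0 units.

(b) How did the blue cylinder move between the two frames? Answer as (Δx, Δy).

(2.3, 0.3)

From the two frames, the blue cylinder sits at roughly (4.1, 3.4) before and (6.4, 3.7) after.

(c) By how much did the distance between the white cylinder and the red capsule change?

+0.9

Before: roughly 5.1 units apart; after: 6.0. That's 0.9 units further apart.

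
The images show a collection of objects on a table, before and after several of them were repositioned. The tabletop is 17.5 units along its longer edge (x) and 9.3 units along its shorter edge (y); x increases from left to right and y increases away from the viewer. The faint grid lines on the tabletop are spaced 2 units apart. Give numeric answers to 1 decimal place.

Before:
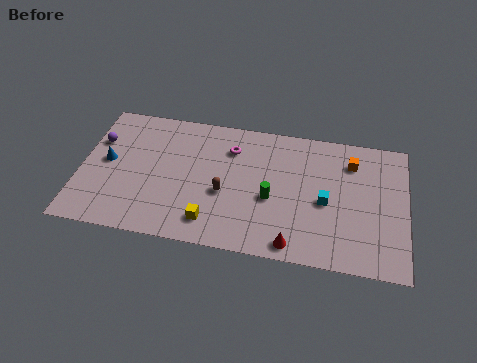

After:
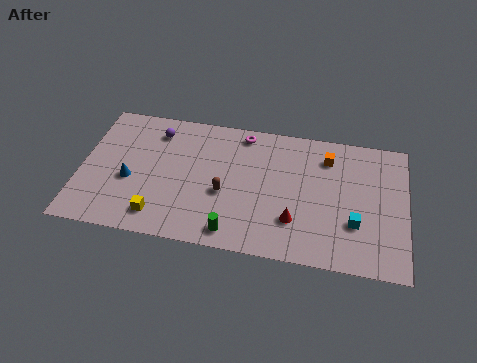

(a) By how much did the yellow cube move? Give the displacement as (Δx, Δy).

(-2.8, -0.1)

The yellow cube was at about (7.2, 1.7) and moved to about (4.4, 1.6).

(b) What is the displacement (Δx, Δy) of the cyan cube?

(1.6, -1.2)

From the two frames, the cyan cube sits at roughly (13.2, 4.2) before and (14.8, 3.0) after.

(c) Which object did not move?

the brown capsule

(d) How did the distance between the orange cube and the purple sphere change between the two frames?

-4.4

The distance was about 13.7 in the first image and 9.3 in the second, so they moved 4.4 units closer together.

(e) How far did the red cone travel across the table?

1.6

The red cone moved from about (11.6, 1.0) to (11.6, 2.6), a distance of √(0.0² + 1.6²) ≈ 1.6.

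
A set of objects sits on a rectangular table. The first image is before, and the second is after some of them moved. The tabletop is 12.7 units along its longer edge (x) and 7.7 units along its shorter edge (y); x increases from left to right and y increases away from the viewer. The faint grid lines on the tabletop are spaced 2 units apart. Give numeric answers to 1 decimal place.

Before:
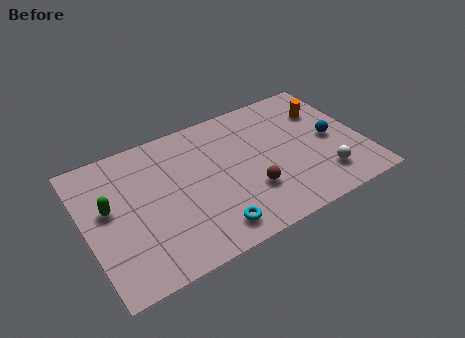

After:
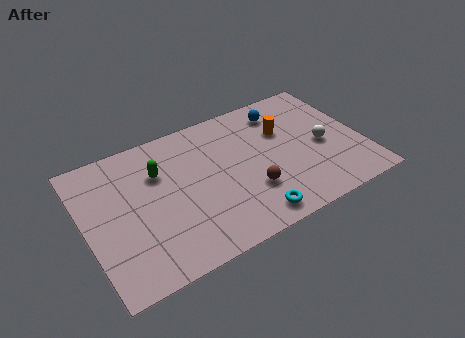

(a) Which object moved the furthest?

the blue sphere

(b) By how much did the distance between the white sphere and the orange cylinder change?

-1.6

The distance was about 3.9 in the first image and 2.3 in the second, so they moved 1.6 units closer together.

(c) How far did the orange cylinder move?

2.0

The orange cylinder moved from about (11.3, 5.5) to (9.3, 5.1), a distance of √(2.0² + 0.4²) ≈ 2.0.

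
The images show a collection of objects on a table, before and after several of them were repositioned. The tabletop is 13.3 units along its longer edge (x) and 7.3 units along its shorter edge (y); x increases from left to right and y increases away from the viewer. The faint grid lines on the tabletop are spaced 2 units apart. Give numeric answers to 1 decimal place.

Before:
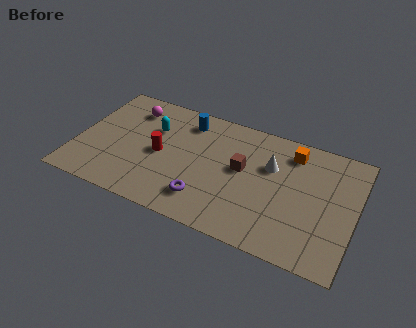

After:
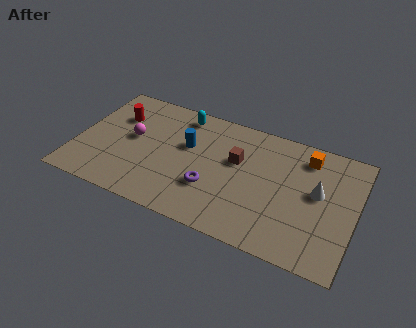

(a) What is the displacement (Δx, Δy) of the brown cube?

(-0.3, 0.4)

The brown cube started near (7.9, 4.1) and ended near (7.6, 4.5).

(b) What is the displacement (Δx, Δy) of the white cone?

(2.3, -0.7)

The white cone started near (9.2, 4.8) and ended near (11.5, 4.1).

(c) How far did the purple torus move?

0.8

From (6.4, 1.6) to (6.6, 2.4), the purple torus covered √(0.2² + 0.8²) ≈ 0.8 units.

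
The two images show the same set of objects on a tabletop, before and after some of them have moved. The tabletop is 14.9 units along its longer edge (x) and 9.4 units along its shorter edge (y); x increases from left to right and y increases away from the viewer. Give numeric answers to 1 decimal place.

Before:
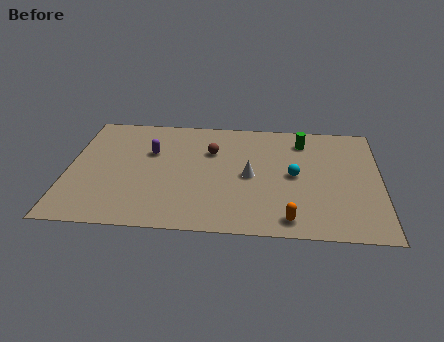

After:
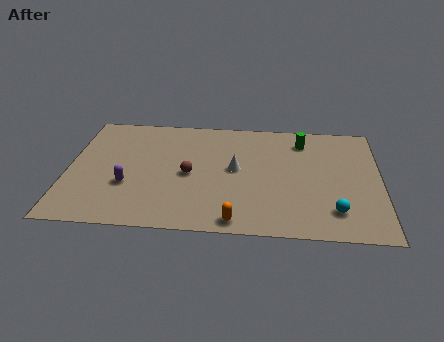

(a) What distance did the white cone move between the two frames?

0.9

The white cone was near (8.7, 4.5) before and (8.0, 5.0) after, so it travelled √(0.7² + 0.5²) ≈ 0.9 units.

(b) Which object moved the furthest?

the cyan sphere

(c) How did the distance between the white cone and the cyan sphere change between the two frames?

+3.5

They were about 2.1 units apart before and 5.6 after — 3.5 units further apart.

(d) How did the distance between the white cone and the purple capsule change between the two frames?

+0.3

The distance was about 5.1 in the first image and 5.4 in the second, so they moved 0.3 units further apart.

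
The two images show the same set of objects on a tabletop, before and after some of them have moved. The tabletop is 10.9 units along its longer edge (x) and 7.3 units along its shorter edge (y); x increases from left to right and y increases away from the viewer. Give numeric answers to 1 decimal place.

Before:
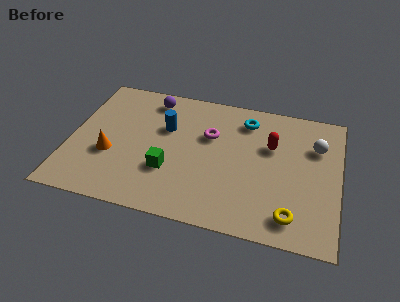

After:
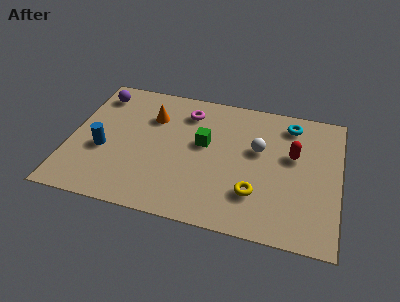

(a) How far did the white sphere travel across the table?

2.4

The white sphere was near (9.9, 5.1) before and (7.6, 4.4) after, so it travelled √(2.3² + 0.7²) ≈ 2.4 units.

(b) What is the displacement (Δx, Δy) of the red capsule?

(0.9, -0.3)

The red capsule started near (8.1, 4.7) and ended near (9.0, 4.4).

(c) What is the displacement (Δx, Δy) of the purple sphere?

(-2.2, -0.2)

The purple sphere was at about (3.1, 6.2) and moved to about (0.9, 6.0).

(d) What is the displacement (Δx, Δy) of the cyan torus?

(1.8, 0.2)

The cyan torus was at about (7.0, 5.9) and moved to about (8.8, 6.1).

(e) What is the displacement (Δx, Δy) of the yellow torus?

(-1.5, 0.8)

The yellow torus was at about (9.1, 1.2) and moved to about (7.6, 2.0).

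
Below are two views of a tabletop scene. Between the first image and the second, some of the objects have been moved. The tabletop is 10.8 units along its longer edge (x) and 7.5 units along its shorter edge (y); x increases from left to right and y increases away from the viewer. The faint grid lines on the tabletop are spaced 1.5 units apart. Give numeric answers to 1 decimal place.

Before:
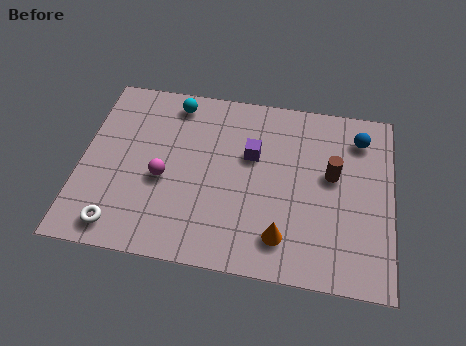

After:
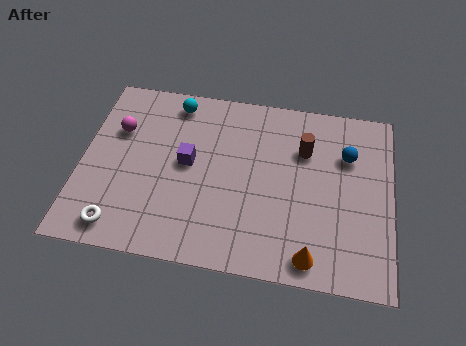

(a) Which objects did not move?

the white torus and the cyan sphere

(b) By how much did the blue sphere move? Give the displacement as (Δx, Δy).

(-0.4, -0.8)

From the two frames, the blue sphere sits at roughly (9.6, 6.0) before and (9.2, 5.2) after.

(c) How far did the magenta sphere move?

2.5

From (2.9, 3.2) to (1.2, 5.0), the magenta sphere covered √(1.7² + 1.8²) ≈ 2.5 units.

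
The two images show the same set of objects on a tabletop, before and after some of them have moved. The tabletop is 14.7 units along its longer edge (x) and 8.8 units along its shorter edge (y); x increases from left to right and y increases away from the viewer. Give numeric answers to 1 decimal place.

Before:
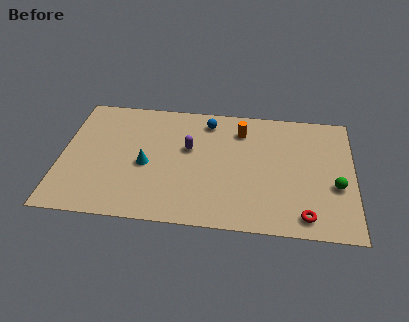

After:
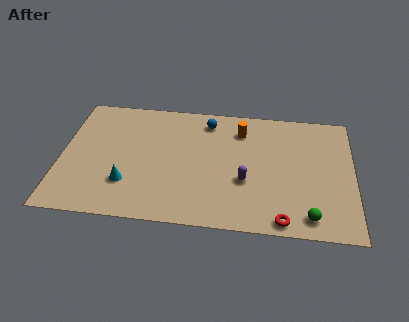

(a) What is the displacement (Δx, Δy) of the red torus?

(-1.1, -0.4)

The red torus was at about (12.3, 1.2) and moved to about (11.2, 0.8).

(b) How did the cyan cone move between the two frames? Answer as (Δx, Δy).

(-0.9, -1.4)

The cyan cone started near (4.3, 3.9) and ended near (3.4, 2.5).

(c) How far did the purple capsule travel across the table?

3.5

The purple capsule was near (6.4, 5.3) before and (9.3, 3.3) after, so it travelled √(2.9² + 2.0²) ≈ 3.5 units.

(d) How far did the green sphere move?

2.6

From (13.8, 3.4) to (12.5, 1.2), the green sphere covered √(1.3² + 2.2²) ≈ 2.6 units.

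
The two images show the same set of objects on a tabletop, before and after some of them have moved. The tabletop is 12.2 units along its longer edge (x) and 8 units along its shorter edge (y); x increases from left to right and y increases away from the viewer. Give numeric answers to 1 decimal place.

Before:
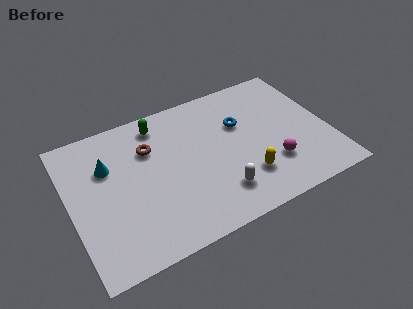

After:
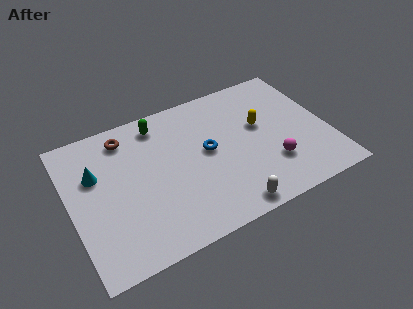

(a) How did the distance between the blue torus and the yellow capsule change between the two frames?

-0.5

The distance was about 3.1 in the first image and 2.6 in the second, so they moved 0.5 units closer together.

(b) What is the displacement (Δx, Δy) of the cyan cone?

(-0.6, -0.2)

From the two frames, the cyan cone sits at roughly (1.9, 5.4) before and (1.3, 5.2) after.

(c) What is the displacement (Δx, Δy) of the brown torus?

(-1.0, 1.1)

From the two frames, the brown torus sits at roughly (3.9, 5.6) before and (2.9, 6.7) after.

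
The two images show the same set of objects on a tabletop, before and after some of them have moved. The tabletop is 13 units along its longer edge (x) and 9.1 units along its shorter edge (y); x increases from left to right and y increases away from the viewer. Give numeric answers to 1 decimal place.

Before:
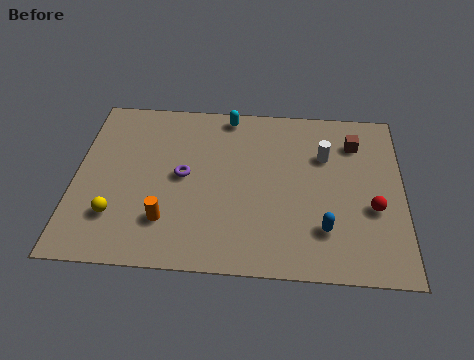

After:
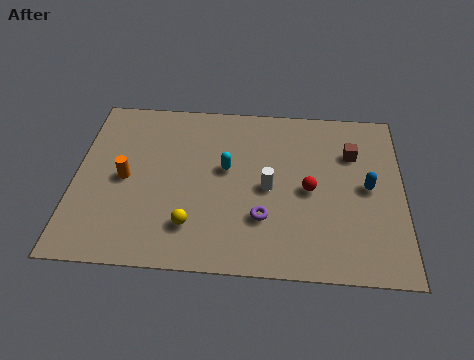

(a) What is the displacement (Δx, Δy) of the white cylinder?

(-2.2, -1.9)

The white cylinder was at about (9.9, 6.2) and moved to about (7.7, 4.3).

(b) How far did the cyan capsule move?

3.0

From (6.0, 8.2) to (6.0, 5.2), the cyan capsule covered √(0.0² + 3.0²) ≈ 3.0 units.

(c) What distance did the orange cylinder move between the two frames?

2.7

From (3.7, 2.3) to (2.0, 4.4), the orange cylinder covered √(1.7² + 2.1²) ≈ 2.7 units.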